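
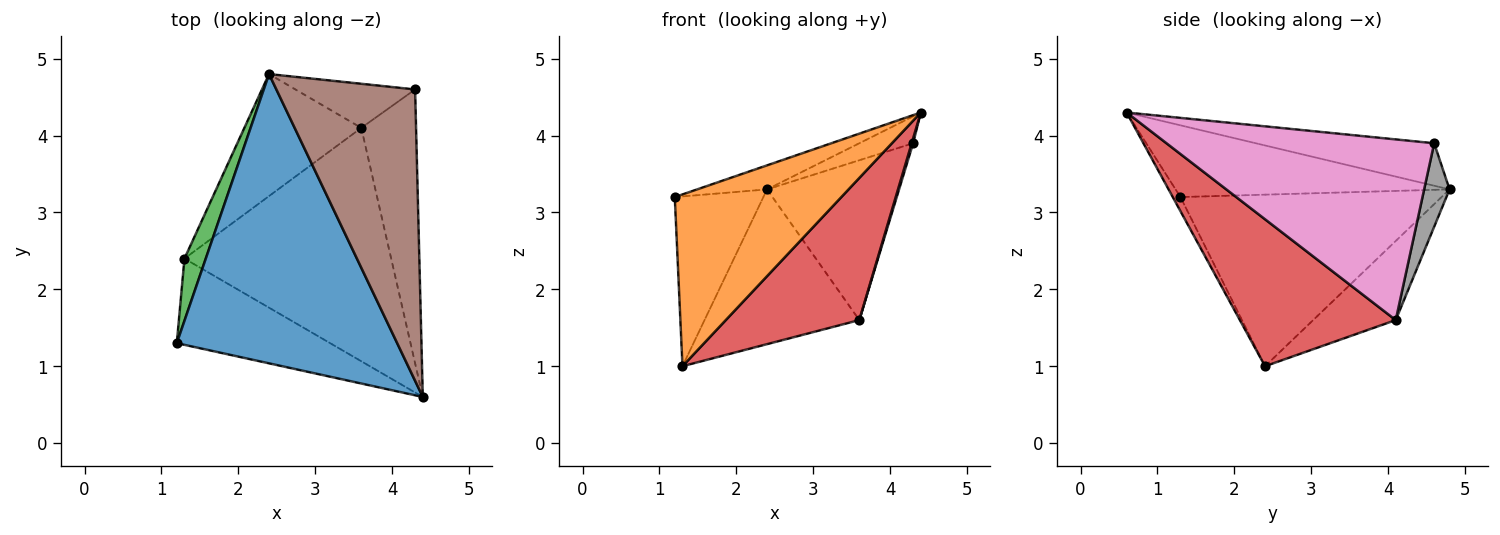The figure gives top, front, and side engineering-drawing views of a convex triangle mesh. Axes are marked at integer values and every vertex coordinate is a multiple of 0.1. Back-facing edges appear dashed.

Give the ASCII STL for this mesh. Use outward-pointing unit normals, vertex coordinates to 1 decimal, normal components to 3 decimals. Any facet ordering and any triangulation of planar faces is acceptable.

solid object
 facet normal -0.309 0.079 0.948
  outer loop
   vertex 2.4 4.8 3.3
   vertex 1.2 1.3 3.2
   vertex 4.4 0.6 4.3
  endloop
 endfacet
 facet normal -0.041 -0.893 -0.448
  outer loop
   vertex 1.3 2.4 1.0
   vertex 4.4 0.6 4.3
   vertex 1.2 1.3 3.2
  endloop
 endfacet
 facet normal -0.940 0.319 0.117
  outer loop
   vertex 1.3 2.4 1.0
   vertex 1.2 1.3 3.2
   vertex 2.4 4.8 3.3
  endloop
 endfacet
 facet normal 0.519 -0.445 -0.730
  outer loop
   vertex 3.6 4.1 1.6
   vertex 4.4 0.6 4.3
   vertex 1.3 2.4 1.0
  endloop
 endfacet
 facet normal -0.386 0.724 -0.571
  outer loop
   vertex 3.6 4.1 1.6
   vertex 1.3 2.4 1.0
   vertex 2.4 4.8 3.3
  endloop
 endfacet
 facet normal -0.292 0.088 0.953
  outer loop
   vertex 4.3 4.6 3.9
   vertex 2.4 4.8 3.3
   vertex 4.4 0.6 4.3
  endloop
 endfacet
 facet normal 0.957 -0.005 -0.290
  outer loop
   vertex 4.3 4.6 3.9
   vertex 4.4 0.6 4.3
   vertex 3.6 4.1 1.6
  endloop
 endfacet
 facet normal 0.182 0.948 -0.262
  outer loop
   vertex 4.3 4.6 3.9
   vertex 3.6 4.1 1.6
   vertex 2.4 4.8 3.3
  endloop
 endfacet
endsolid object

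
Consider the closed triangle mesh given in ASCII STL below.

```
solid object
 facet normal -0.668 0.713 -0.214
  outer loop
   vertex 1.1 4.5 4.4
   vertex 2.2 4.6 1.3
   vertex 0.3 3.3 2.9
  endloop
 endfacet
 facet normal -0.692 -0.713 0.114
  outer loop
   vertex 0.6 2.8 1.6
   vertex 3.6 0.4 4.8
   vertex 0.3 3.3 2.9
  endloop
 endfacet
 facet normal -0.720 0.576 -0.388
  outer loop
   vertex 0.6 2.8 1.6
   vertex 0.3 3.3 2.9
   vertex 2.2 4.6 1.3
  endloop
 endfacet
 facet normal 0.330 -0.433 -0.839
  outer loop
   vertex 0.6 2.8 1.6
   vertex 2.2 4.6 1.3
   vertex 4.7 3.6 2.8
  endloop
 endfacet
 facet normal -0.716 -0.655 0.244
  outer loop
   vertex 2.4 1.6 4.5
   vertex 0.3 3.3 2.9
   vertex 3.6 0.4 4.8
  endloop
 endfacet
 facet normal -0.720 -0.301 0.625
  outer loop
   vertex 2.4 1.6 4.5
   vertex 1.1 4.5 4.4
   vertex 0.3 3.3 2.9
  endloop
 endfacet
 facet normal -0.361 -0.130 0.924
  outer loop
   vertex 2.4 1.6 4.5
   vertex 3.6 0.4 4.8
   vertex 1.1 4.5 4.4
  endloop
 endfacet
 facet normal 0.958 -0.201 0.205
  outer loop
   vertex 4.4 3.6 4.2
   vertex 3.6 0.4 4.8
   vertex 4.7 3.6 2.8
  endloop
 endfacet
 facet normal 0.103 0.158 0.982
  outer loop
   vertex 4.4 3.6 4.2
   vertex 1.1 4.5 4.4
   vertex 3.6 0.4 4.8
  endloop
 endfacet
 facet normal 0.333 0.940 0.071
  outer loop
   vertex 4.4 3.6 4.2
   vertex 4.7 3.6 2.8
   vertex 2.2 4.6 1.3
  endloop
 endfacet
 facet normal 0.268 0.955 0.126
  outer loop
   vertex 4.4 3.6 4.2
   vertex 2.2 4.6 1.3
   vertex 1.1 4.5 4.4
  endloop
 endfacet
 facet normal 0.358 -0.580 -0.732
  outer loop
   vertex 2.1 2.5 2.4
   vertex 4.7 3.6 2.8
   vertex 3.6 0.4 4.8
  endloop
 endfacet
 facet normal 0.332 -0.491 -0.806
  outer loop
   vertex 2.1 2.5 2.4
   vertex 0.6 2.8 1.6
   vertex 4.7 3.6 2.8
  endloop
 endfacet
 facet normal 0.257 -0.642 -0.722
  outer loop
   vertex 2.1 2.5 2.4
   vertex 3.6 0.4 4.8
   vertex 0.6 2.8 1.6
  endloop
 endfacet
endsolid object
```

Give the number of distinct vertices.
9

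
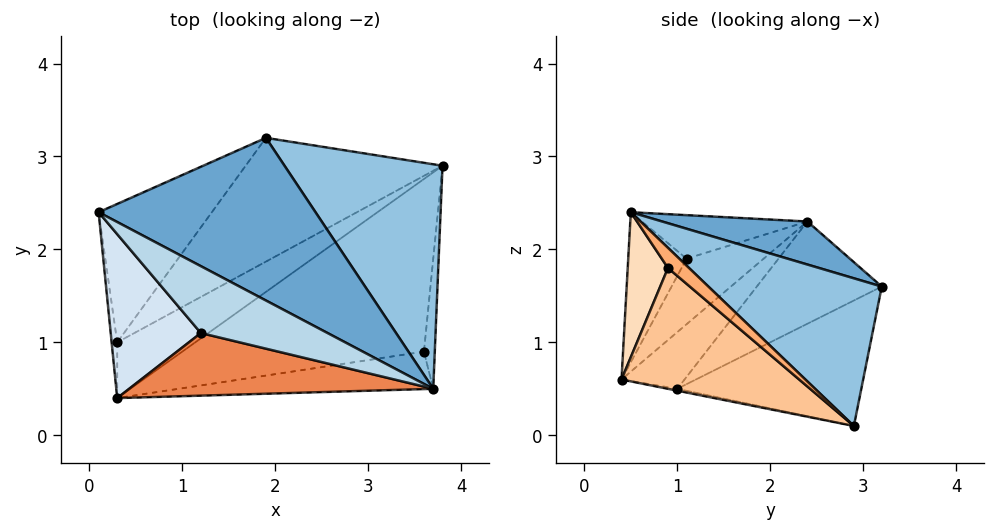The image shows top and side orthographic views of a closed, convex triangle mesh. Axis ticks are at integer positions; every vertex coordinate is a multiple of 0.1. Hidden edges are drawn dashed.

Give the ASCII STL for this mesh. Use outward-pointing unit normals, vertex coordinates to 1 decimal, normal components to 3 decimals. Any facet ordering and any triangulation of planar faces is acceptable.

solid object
 facet normal 0.179 0.388 0.904
  outer loop
   vertex 1.9 3.2 1.6
   vertex 0.1 2.4 2.3
   vertex 3.7 0.5 2.4
  endloop
 endfacet
 facet normal 0.567 0.558 0.606
  outer loop
   vertex 1.9 3.2 1.6
   vertex 3.7 0.5 2.4
   vertex 3.8 2.9 0.1
  endloop
 endfacet
 facet normal -0.283 -0.493 0.823
  outer loop
   vertex 1.2 1.1 1.9
   vertex 3.7 0.5 2.4
   vertex 0.1 2.4 2.3
  endloop
 endfacet
 facet normal -0.471 -0.598 0.648
  outer loop
   vertex 1.2 1.1 1.9
   vertex 0.1 2.4 2.3
   vertex 0.3 0.4 0.6
  endloop
 endfacet
 facet normal -0.298 -0.739 0.604
  outer loop
   vertex 1.2 1.1 1.9
   vertex 0.3 0.4 0.6
   vertex 3.7 0.5 2.4
  endloop
 endfacet
 facet normal 0.790 -0.441 -0.426
  outer loop
   vertex 3.6 0.9 1.8
   vertex 3.8 2.9 0.1
   vertex 3.7 0.5 2.4
  endloop
 endfacet
 facet normal 0.348 -0.627 -0.697
  outer loop
   vertex 3.6 0.9 1.8
   vertex 0.3 0.4 0.6
   vertex 3.8 2.9 0.1
  endloop
 endfacet
 facet normal 0.320 -0.763 -0.562
  outer loop
   vertex 3.6 0.9 1.8
   vertex 3.7 0.5 2.4
   vertex 0.3 0.4 0.6
  endloop
 endfacet
 facet normal -0.023 -0.164 -0.986
  outer loop
   vertex 0.3 1.0 0.5
   vertex 3.8 2.9 0.1
   vertex 0.3 0.4 0.6
  endloop
 endfacet
 facet normal -0.417 0.631 -0.654
  outer loop
   vertex 0.3 1.0 0.5
   vertex 1.9 3.2 1.6
   vertex 3.8 2.9 0.1
  endloop
 endfacet
 facet normal -0.995 -0.016 -0.098
  outer loop
   vertex 0.3 1.0 0.5
   vertex 0.3 0.4 0.6
   vertex 0.1 2.4 2.3
  endloop
 endfacet
 facet normal -0.509 0.651 -0.563
  outer loop
   vertex 0.3 1.0 0.5
   vertex 0.1 2.4 2.3
   vertex 1.9 3.2 1.6
  endloop
 endfacet
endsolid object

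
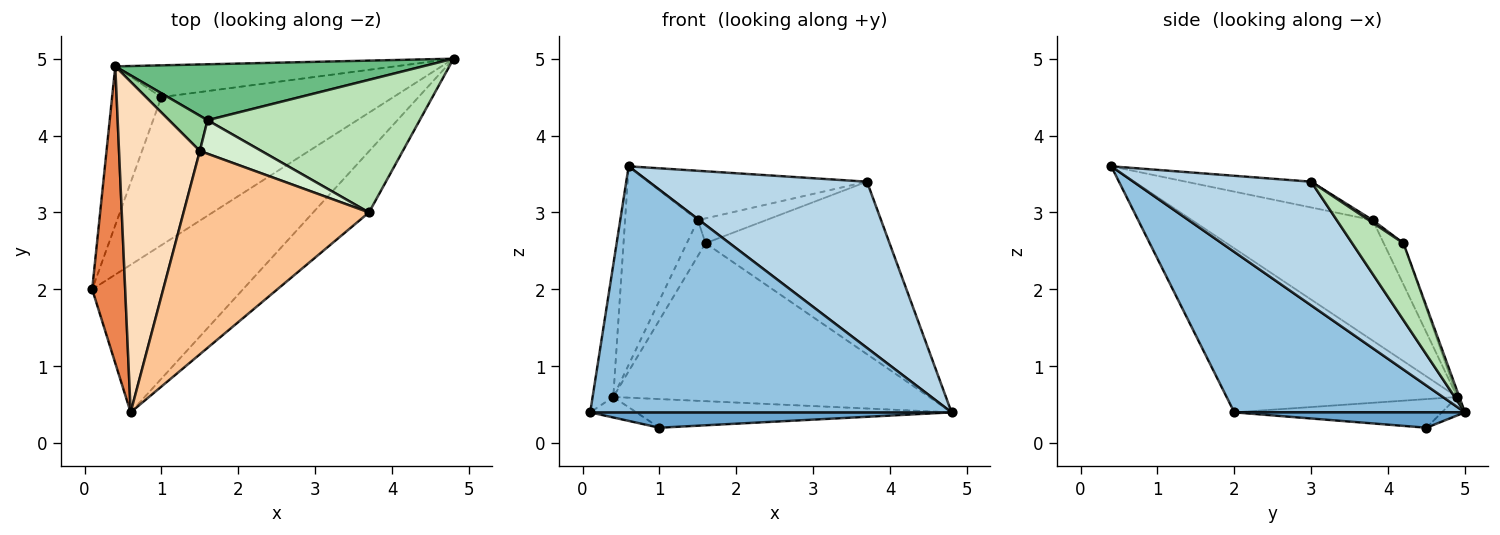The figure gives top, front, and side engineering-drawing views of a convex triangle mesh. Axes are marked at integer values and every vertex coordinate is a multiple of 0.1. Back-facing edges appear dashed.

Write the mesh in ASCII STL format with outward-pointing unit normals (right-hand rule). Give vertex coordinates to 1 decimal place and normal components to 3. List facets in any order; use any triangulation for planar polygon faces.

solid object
 facet normal 0.066 -0.103 -0.992
  outer loop
   vertex 1.0 4.5 0.2
   vertex 4.8 5.0 0.4
   vertex 0.1 2.0 0.4
  endloop
 endfacet
 facet normal 0.480 -0.752 -0.451
  outer loop
   vertex 0.6 0.4 3.6
   vertex 0.1 2.0 0.4
   vertex 4.8 5.0 0.4
  endloop
 endfacet
 facet normal 0.608 -0.745 -0.274
  outer loop
   vertex 3.7 3.0 3.4
   vertex 0.6 0.4 3.6
   vertex 4.8 5.0 0.4
  endloop
 endfacet
 facet normal -0.499 0.111 -0.859
  outer loop
   vertex 0.4 4.9 0.6
   vertex 1.0 4.5 0.2
   vertex 0.1 2.0 0.4
  endloop
 endfacet
 facet normal -0.977 0.087 0.196
  outer loop
   vertex 0.4 4.9 0.6
   vertex 0.1 2.0 0.4
   vertex 0.6 0.4 3.6
  endloop
 endfacet
 facet normal -0.049 0.669 -0.742
  outer loop
   vertex 0.4 4.9 0.6
   vertex 4.8 5.0 0.4
   vertex 1.0 4.5 0.2
  endloop
 endfacet
 facet normal -0.134 0.234 0.963
  outer loop
   vertex 1.5 3.8 2.9
   vertex 0.6 0.4 3.6
   vertex 3.7 3.0 3.4
  endloop
 endfacet
 facet normal -0.788 0.317 0.528
  outer loop
   vertex 1.5 3.8 2.9
   vertex 0.4 4.9 0.6
   vertex 0.6 0.4 3.6
  endloop
 endfacet
 facet normal -0.006 0.943 0.334
  outer loop
   vertex 1.6 4.2 2.6
   vertex 4.8 5.0 0.4
   vertex 0.4 4.9 0.6
  endloop
 endfacet
 facet normal -0.601 0.570 0.560
  outer loop
   vertex 1.6 4.2 2.6
   vertex 0.4 4.9 0.6
   vertex 1.5 3.8 2.9
  endloop
 endfacet
 facet normal 0.216 0.774 0.595
  outer loop
   vertex 1.6 4.2 2.6
   vertex 3.7 3.0 3.4
   vertex 4.8 5.0 0.4
  endloop
 endfacet
 facet normal 0.033 0.594 0.804
  outer loop
   vertex 1.6 4.2 2.6
   vertex 1.5 3.8 2.9
   vertex 3.7 3.0 3.4
  endloop
 endfacet
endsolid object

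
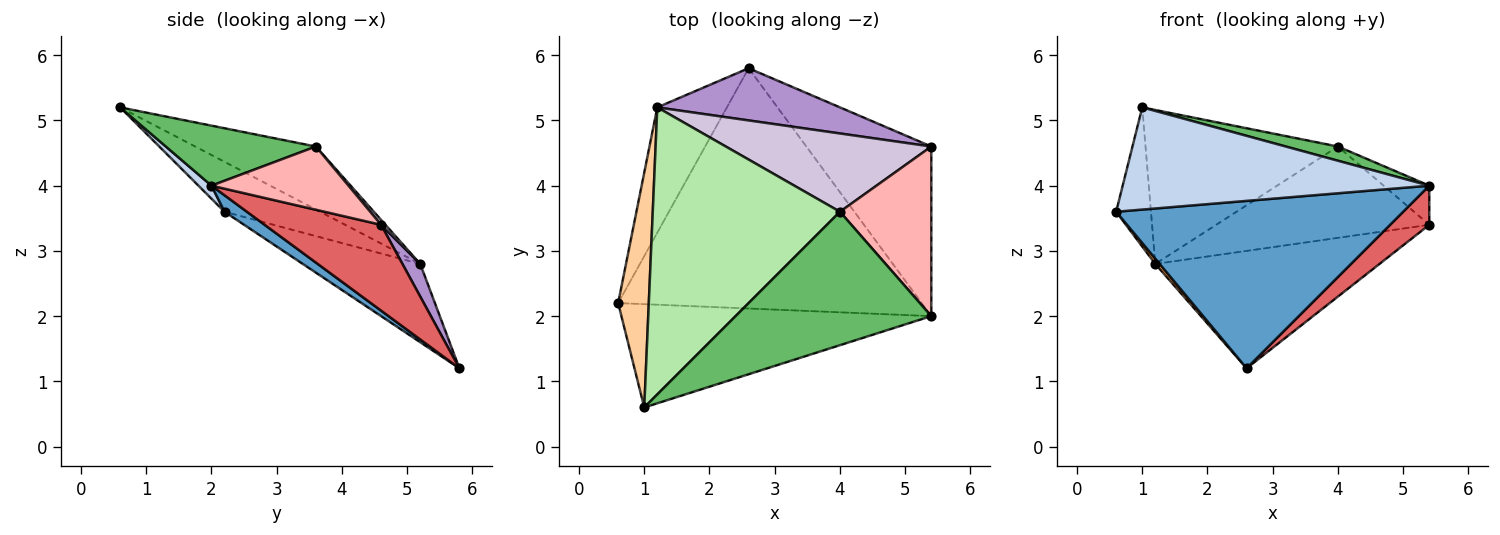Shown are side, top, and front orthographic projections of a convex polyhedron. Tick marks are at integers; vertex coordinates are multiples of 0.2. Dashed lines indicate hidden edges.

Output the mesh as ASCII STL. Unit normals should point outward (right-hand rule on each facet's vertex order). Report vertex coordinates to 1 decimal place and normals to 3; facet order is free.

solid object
 facet normal 0.045 -0.571 -0.820
  outer loop
   vertex 2.6 5.8 1.2
   vertex 5.4 2.0 4.0
   vertex 0.6 2.2 3.6
  endloop
 endfacet
 facet normal 0.030 -0.703 -0.711
  outer loop
   vertex 1.0 0.6 5.2
   vertex 0.6 2.2 3.6
   vertex 5.4 2.0 4.0
  endloop
 endfacet
 facet normal -0.747 -0.028 -0.664
  outer loop
   vertex 1.2 5.2 2.8
   vertex 2.6 5.8 1.2
   vertex 0.6 2.2 3.6
  endloop
 endfacet
 facet normal -0.814 0.296 0.500
  outer loop
   vertex 1.2 5.2 2.8
   vertex 0.6 2.2 3.6
   vertex 1.0 0.6 5.2
  endloop
 endfacet
 facet normal 0.292 -0.101 0.951
  outer loop
   vertex 4.0 3.6 4.6
   vertex 1.0 0.6 5.2
   vertex 5.4 2.0 4.0
  endloop
 endfacet
 facet normal -0.284 0.453 0.845
  outer loop
   vertex 4.0 3.6 4.6
   vertex 1.2 5.2 2.8
   vertex 1.0 0.6 5.2
  endloop
 endfacet
 facet normal 0.556 -0.187 -0.810
  outer loop
   vertex 5.4 4.6 3.4
   vertex 5.4 2.0 4.0
   vertex 2.6 5.8 1.2
  endloop
 endfacet
 facet normal 0.559 0.186 0.808
  outer loop
   vertex 5.4 4.6 3.4
   vertex 4.0 3.6 4.6
   vertex 5.4 2.0 4.0
  endloop
 endfacet
 facet normal 0.072 0.911 0.405
  outer loop
   vertex 5.4 4.6 3.4
   vertex 2.6 5.8 1.2
   vertex 1.2 5.2 2.8
  endloop
 endfacet
 facet normal 0.015 0.759 0.651
  outer loop
   vertex 5.4 4.6 3.4
   vertex 1.2 5.2 2.8
   vertex 4.0 3.6 4.6
  endloop
 endfacet
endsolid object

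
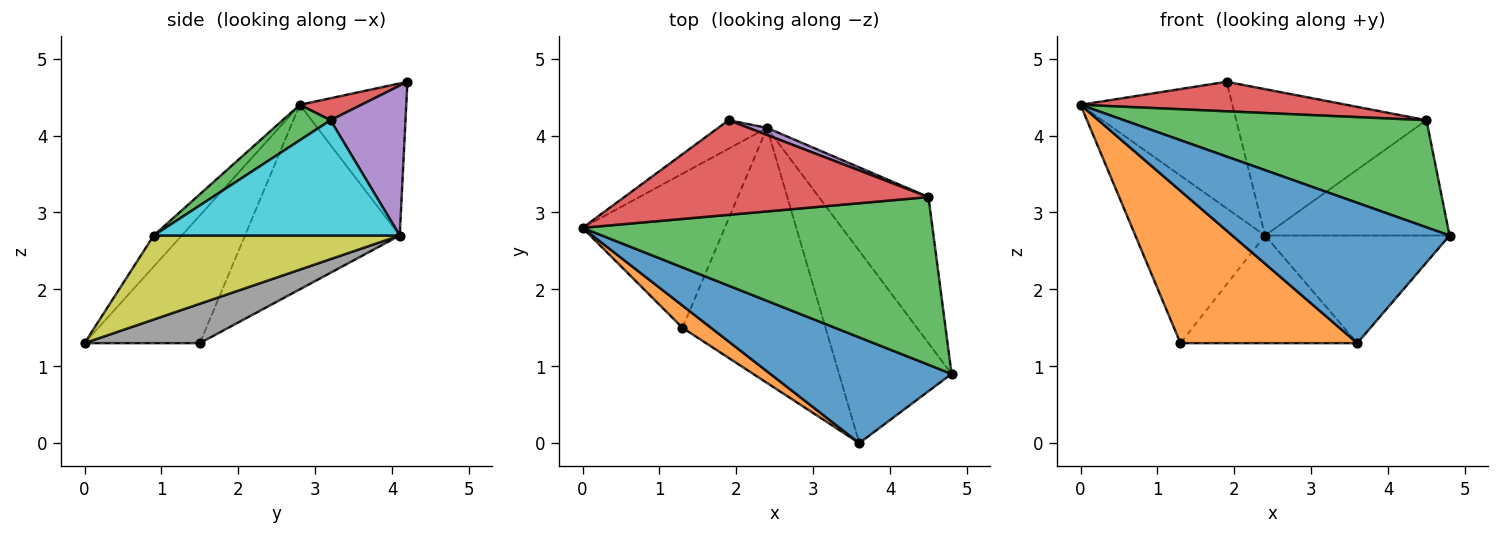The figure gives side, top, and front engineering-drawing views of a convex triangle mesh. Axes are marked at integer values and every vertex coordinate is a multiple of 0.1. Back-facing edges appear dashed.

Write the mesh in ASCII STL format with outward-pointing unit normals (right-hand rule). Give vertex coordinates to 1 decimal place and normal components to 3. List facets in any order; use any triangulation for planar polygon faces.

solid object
 facet normal -0.102 -0.794 0.599
  outer loop
   vertex 3.6 0.0 1.3
   vertex 4.8 0.9 2.7
   vertex 0.0 2.8 4.4
  endloop
 endfacet
 facet normal -0.542 -0.831 0.121
  outer loop
   vertex 1.3 1.5 1.3
   vertex 3.6 0.0 1.3
   vertex 0.0 2.8 4.4
  endloop
 endfacet
 facet normal 0.085 -0.536 0.840
  outer loop
   vertex 4.5 3.2 4.2
   vertex 0.0 2.8 4.4
   vertex 4.8 0.9 2.7
  endloop
 endfacet
 facet normal 0.069 -0.297 0.952
  outer loop
   vertex 4.5 3.2 4.2
   vertex 1.9 4.2 4.7
   vertex 0.0 2.8 4.4
  endloop
 endfacet
 facet normal 0.366 0.929 0.045
  outer loop
   vertex 2.4 4.1 2.7
   vertex 1.9 4.2 4.7
   vertex 4.5 3.2 4.2
  endloop
 endfacet
 facet normal -0.565 0.805 -0.181
  outer loop
   vertex 2.4 4.1 2.7
   vertex 0.0 2.8 4.4
   vertex 1.9 4.2 4.7
  endloop
 endfacet
 facet normal -0.660 0.553 -0.509
  outer loop
   vertex 2.4 4.1 2.7
   vertex 1.3 1.5 1.3
   vertex 0.0 2.8 4.4
  endloop
 endfacet
 facet normal 0.246 0.377 -0.893
  outer loop
   vertex 2.4 4.1 2.7
   vertex 3.6 0.0 1.3
   vertex 1.3 1.5 1.3
  endloop
 endfacet
 facet normal 0.546 0.409 -0.731
  outer loop
   vertex 2.4 4.1 2.7
   vertex 4.8 0.9 2.7
   vertex 3.6 0.0 1.3
  endloop
 endfacet
 facet normal 0.637 0.478 -0.605
  outer loop
   vertex 2.4 4.1 2.7
   vertex 4.5 3.2 4.2
   vertex 4.8 0.9 2.7
  endloop
 endfacet
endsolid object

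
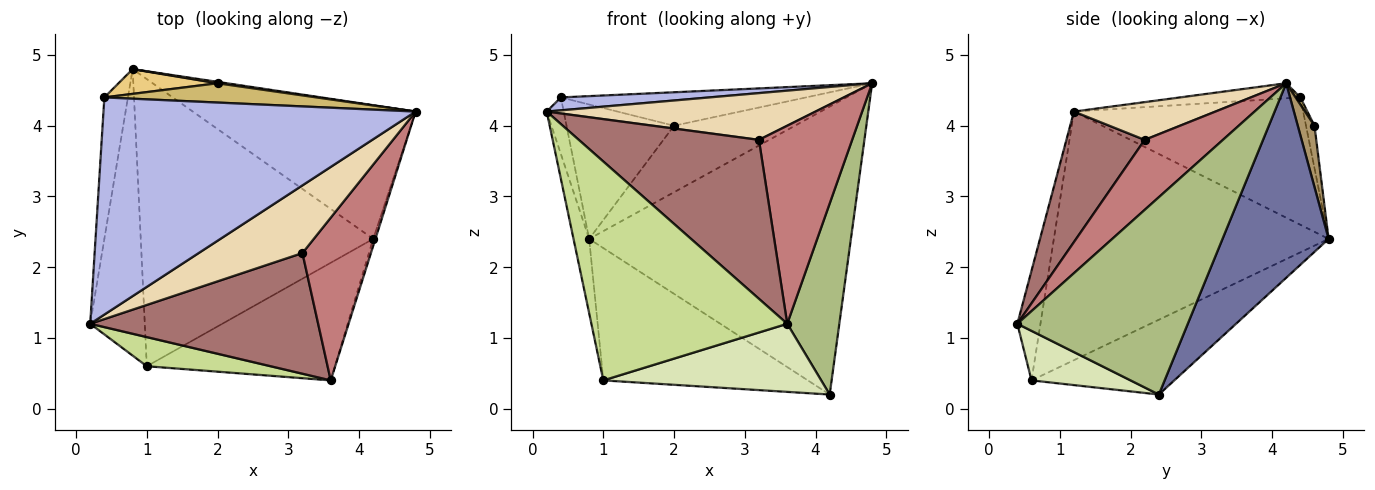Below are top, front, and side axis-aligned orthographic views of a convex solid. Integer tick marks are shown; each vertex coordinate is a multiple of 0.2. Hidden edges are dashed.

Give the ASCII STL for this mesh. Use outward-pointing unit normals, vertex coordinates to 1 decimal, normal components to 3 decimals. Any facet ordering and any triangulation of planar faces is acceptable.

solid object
 facet normal 0.345 0.851 -0.395
  outer loop
   vertex 4.2 2.4 0.2
   vertex 0.8 4.8 2.4
   vertex 4.8 4.2 4.6
  endloop
 endfacet
 facet normal -0.975 0.056 -0.214
  outer loop
   vertex 1.0 0.6 0.4
   vertex 0.2 1.2 4.2
   vertex 0.8 4.8 2.4
  endloop
 endfacet
 facet normal -0.280 0.402 -0.872
  outer loop
   vertex 1.0 0.6 0.4
   vertex 0.8 4.8 2.4
   vertex 4.2 2.4 0.2
  endloop
 endfacet
 facet normal -0.048 -0.059 0.997
  outer loop
   vertex 0.4 4.4 4.4
   vertex 0.2 1.2 4.2
   vertex 4.8 4.2 4.6
  endloop
 endfacet
 facet normal -0.981 0.073 -0.182
  outer loop
   vertex 0.4 4.4 4.4
   vertex 0.8 4.8 2.4
   vertex 0.2 1.2 4.2
  endloop
 endfacet
 facet normal 0.956 -0.292 -0.011
  outer loop
   vertex 3.6 0.4 1.2
   vertex 4.2 2.4 0.2
   vertex 4.8 4.2 4.6
  endloop
 endfacet
 facet normal -0.116 -0.985 0.131
  outer loop
   vertex 3.6 0.4 1.2
   vertex 0.2 1.2 4.2
   vertex 1.0 0.6 0.4
  endloop
 endfacet
 facet normal 0.222 -0.489 -0.844
  outer loop
   vertex 3.6 0.4 1.2
   vertex 1.0 0.6 0.4
   vertex 4.2 2.4 0.2
  endloop
 endfacet
 facet normal 0.137 0.990 0.021
  outer loop
   vertex 2.0 4.6 4.0
   vertex 4.8 4.2 4.6
   vertex 0.8 4.8 2.4
  endloop
 endfacet
 facet normal 0.017 0.866 0.500
  outer loop
   vertex 2.0 4.6 4.0
   vertex 0.4 4.4 4.4
   vertex 4.8 4.2 4.6
  endloop
 endfacet
 facet normal -0.077 0.981 0.181
  outer loop
   vertex 2.0 4.6 4.0
   vertex 0.8 4.8 2.4
   vertex 0.4 4.4 4.4
  endloop
 endfacet
 facet normal 0.287 -0.545 0.788
  outer loop
   vertex 3.2 2.2 3.8
   vertex 4.8 4.2 4.6
   vertex 0.2 1.2 4.2
  endloop
 endfacet
 facet normal 0.327 -0.753 0.571
  outer loop
   vertex 3.2 2.2 3.8
   vertex 0.2 1.2 4.2
   vertex 3.6 0.4 1.2
  endloop
 endfacet
 facet normal 0.544 -0.648 0.533
  outer loop
   vertex 3.2 2.2 3.8
   vertex 3.6 0.4 1.2
   vertex 4.8 4.2 4.6
  endloop
 endfacet
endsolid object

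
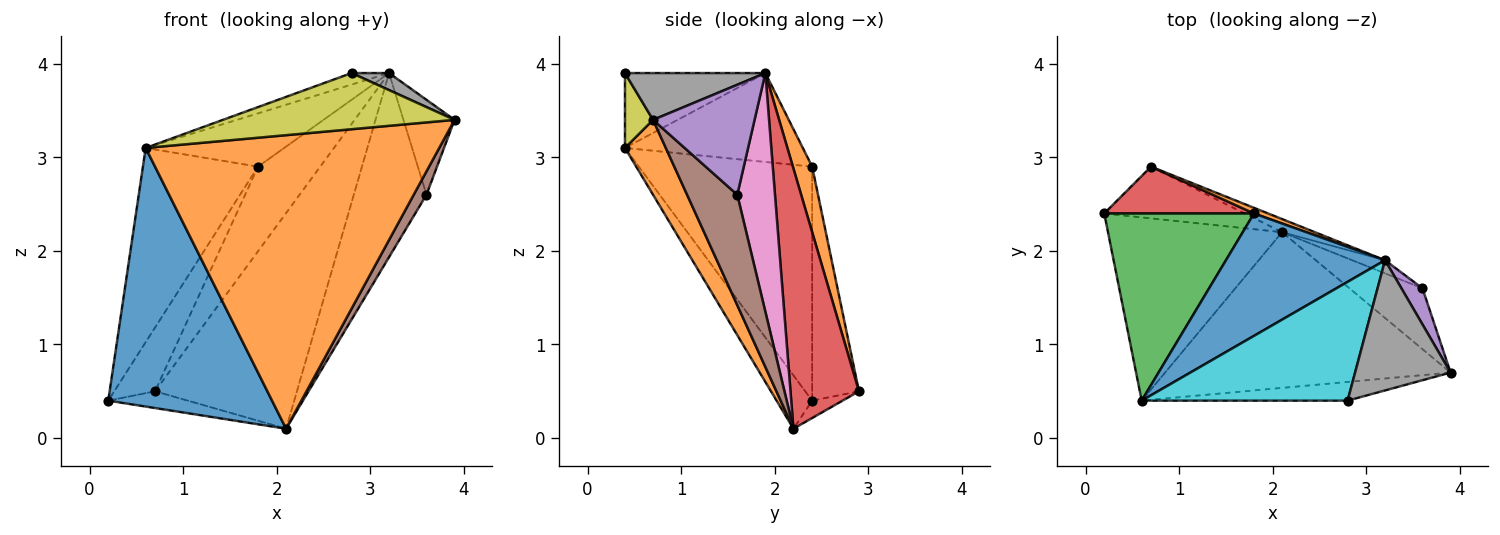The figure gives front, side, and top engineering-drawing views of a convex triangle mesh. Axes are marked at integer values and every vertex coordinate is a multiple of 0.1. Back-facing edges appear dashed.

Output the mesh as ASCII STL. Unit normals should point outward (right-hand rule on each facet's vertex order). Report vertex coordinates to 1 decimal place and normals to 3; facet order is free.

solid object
 facet normal -0.174 -0.803 -0.569
  outer loop
   vertex 0.6 0.4 3.1
   vertex 0.2 2.4 0.4
   vertex 2.1 2.2 0.1
  endloop
 endfacet
 facet normal 0.122 -0.877 -0.465
  outer loop
   vertex 0.6 0.4 3.1
   vertex 2.1 2.2 0.1
   vertex 3.9 0.7 3.4
  endloop
 endfacet
 facet normal -0.117 0.306 -0.945
  outer loop
   vertex 0.7 2.9 0.5
   vertex 2.1 2.2 0.1
   vertex 0.2 2.4 0.4
  endloop
 endfacet
 facet normal 0.434 0.899 -0.055
  outer loop
   vertex 0.7 2.9 0.5
   vertex 3.2 1.9 3.9
   vertex 2.1 2.2 0.1
  endloop
 endfacet
 facet normal 0.880 0.443 0.169
  outer loop
   vertex 3.6 1.6 2.6
   vertex 3.2 1.9 3.9
   vertex 3.9 0.7 3.4
  endloop
 endfacet
 facet normal 0.816 -0.207 -0.539
  outer loop
   vertex 3.6 1.6 2.6
   vertex 3.9 0.7 3.4
   vertex 2.1 2.2 0.1
  endloop
 endfacet
 facet normal 0.459 0.886 -0.063
  outer loop
   vertex 3.6 1.6 2.6
   vertex 2.1 2.2 0.1
   vertex 3.2 1.9 3.9
  endloop
 endfacet
 facet normal 0.437 -0.117 0.892
  outer loop
   vertex 2.8 0.4 3.9
   vertex 3.9 0.7 3.4
   vertex 3.2 1.9 3.9
  endloop
 endfacet
 facet normal 0.114 -0.942 -0.314
  outer loop
   vertex 2.8 0.4 3.9
   vertex 0.6 0.4 3.1
   vertex 3.9 0.7 3.4
  endloop
 endfacet
 facet normal -0.340 0.091 0.936
  outer loop
   vertex 2.8 0.4 3.9
   vertex 3.2 1.9 3.9
   vertex 0.6 0.4 3.1
  endloop
 endfacet
 facet normal -0.456 0.355 0.816
  outer loop
   vertex 1.8 2.4 2.9
   vertex 0.6 0.4 3.1
   vertex 3.2 1.9 3.9
  endloop
 endfacet
 facet normal 0.295 0.953 0.063
  outer loop
   vertex 1.8 2.4 2.9
   vertex 3.2 1.9 3.9
   vertex 0.7 2.9 0.5
  endloop
 endfacet
 facet normal -0.735 0.488 0.470
  outer loop
   vertex 1.8 2.4 2.9
   vertex 0.2 2.4 0.4
   vertex 0.6 0.4 3.1
  endloop
 endfacet
 facet normal -0.679 0.592 0.434
  outer loop
   vertex 1.8 2.4 2.9
   vertex 0.7 2.9 0.5
   vertex 0.2 2.4 0.4
  endloop
 endfacet
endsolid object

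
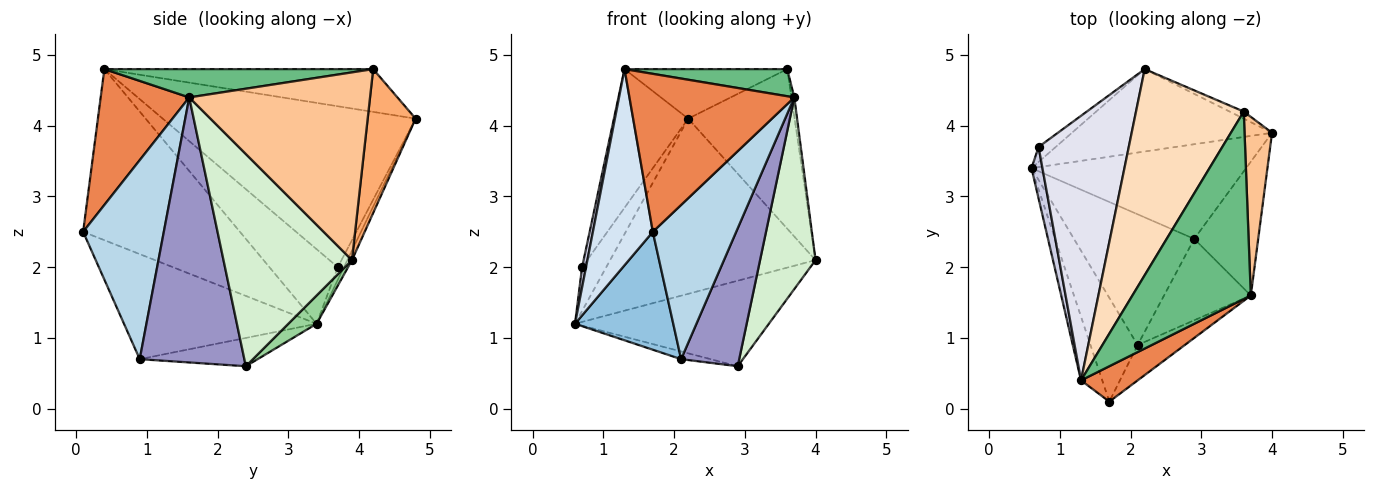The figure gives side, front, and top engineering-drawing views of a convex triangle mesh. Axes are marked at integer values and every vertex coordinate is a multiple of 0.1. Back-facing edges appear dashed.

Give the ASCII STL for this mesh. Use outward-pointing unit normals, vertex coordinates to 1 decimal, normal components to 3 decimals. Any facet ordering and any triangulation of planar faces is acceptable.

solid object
 facet normal -0.020 0.905 -0.426
  outer loop
   vertex 2.2 4.8 4.1
   vertex 4.0 3.9 2.1
   vertex 0.6 3.4 1.2
  endloop
 endfacet
 facet normal -0.827 -0.422 -0.371
  outer loop
   vertex 2.1 0.9 0.7
   vertex 1.7 0.1 2.5
   vertex 0.6 3.4 1.2
  endloop
 endfacet
 facet normal 0.686 -0.709 -0.163
  outer loop
   vertex 2.1 0.9 0.7
   vertex 3.7 1.6 4.4
   vertex 1.7 0.1 2.5
  endloop
 endfacet
 facet normal -0.928 -0.355 -0.115
  outer loop
   vertex 1.3 0.4 4.8
   vertex 0.6 3.4 1.2
   vertex 1.7 0.1 2.5
  endloop
 endfacet
 facet normal 0.464 -0.864 0.193
  outer loop
   vertex 1.3 0.4 4.8
   vertex 1.7 0.1 2.5
   vertex 3.7 1.6 4.4
  endloop
 endfacet
 facet normal 0.411 0.911 -0.040
  outer loop
   vertex 3.6 4.2 4.8
   vertex 4.0 3.9 2.1
   vertex 2.2 4.8 4.1
  endloop
 endfacet
 facet normal 0.989 0.016 0.145
  outer loop
   vertex 3.6 4.2 4.8
   vertex 3.7 1.6 4.4
   vertex 4.0 3.9 2.1
  endloop
 endfacet
 facet normal -0.360 0.218 0.907
  outer loop
   vertex 3.6 4.2 4.8
   vertex 2.2 4.8 4.1
   vertex 1.3 0.4 4.8
  endloop
 endfacet
 facet normal 0.230 -0.139 0.963
  outer loop
   vertex 3.6 4.2 4.8
   vertex 1.3 0.4 4.8
   vertex 3.7 1.6 4.4
  endloop
 endfacet
 facet normal 0.097 0.667 -0.739
  outer loop
   vertex 2.9 2.4 0.6
   vertex 0.6 3.4 1.2
   vertex 4.0 3.9 2.1
  endloop
 endfacet
 facet normal -0.229 0.057 -0.972
  outer loop
   vertex 2.9 2.4 0.6
   vertex 2.1 0.9 0.7
   vertex 0.6 3.4 1.2
  endloop
 endfacet
 facet normal 0.885 -0.382 -0.267
  outer loop
   vertex 2.9 2.4 0.6
   vertex 4.0 3.9 2.1
   vertex 3.7 1.6 4.4
  endloop
 endfacet
 facet normal 0.841 -0.467 -0.275
  outer loop
   vertex 2.9 2.4 0.6
   vertex 3.7 1.6 4.4
   vertex 2.1 0.9 0.7
  endloop
 endfacet
 facet normal -0.232 0.920 -0.316
  outer loop
   vertex 0.7 3.7 2.0
   vertex 2.2 4.8 4.1
   vertex 0.6 3.4 1.2
  endloop
 endfacet
 facet normal -0.988 -0.057 0.145
  outer loop
   vertex 0.7 3.7 2.0
   vertex 0.6 3.4 1.2
   vertex 1.3 0.4 4.8
  endloop
 endfacet
 facet normal -0.845 0.248 0.474
  outer loop
   vertex 0.7 3.7 2.0
   vertex 1.3 0.4 4.8
   vertex 2.2 4.8 4.1
  endloop
 endfacet
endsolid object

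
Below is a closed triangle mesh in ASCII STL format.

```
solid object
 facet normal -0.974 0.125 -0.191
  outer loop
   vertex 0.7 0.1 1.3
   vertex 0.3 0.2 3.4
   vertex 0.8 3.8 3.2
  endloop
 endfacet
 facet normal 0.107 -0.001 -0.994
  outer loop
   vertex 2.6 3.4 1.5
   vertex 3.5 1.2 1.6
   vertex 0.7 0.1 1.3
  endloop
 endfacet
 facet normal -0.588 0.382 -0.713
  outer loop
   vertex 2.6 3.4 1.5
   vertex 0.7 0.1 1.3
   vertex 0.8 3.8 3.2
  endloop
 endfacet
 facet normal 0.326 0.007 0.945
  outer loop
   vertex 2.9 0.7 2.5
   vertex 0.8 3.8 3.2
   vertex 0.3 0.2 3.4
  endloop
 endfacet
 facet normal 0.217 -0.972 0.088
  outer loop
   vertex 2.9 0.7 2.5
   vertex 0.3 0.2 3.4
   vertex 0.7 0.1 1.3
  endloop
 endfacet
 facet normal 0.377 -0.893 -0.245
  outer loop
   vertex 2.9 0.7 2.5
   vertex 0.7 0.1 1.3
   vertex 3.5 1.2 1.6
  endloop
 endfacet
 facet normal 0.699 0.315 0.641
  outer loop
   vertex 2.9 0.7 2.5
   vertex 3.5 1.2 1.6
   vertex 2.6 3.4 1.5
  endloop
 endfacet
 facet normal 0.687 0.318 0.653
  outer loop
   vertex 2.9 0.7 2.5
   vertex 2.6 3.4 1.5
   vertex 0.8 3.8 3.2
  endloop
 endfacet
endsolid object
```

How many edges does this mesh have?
12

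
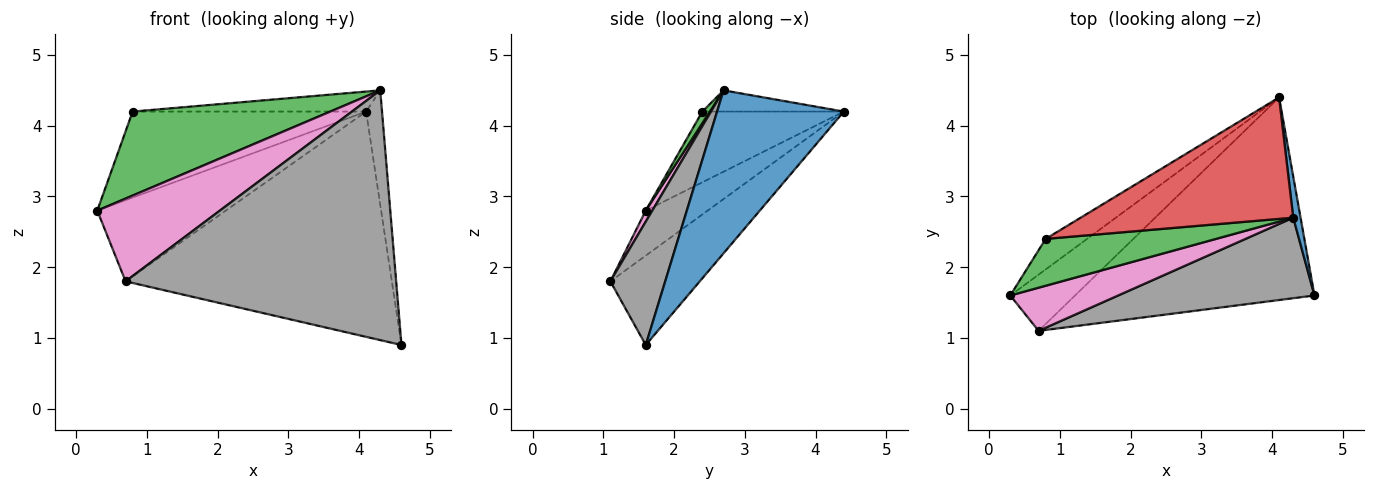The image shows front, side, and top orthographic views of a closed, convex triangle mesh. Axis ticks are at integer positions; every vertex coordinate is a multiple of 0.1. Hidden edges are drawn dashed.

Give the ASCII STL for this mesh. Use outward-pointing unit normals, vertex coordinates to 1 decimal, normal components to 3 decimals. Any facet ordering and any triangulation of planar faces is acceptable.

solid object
 facet normal 0.991 0.124 0.045
  outer loop
   vertex 4.3 2.7 4.5
   vertex 4.6 1.6 0.9
   vertex 4.1 4.4 4.2
  endloop
 endfacet
 facet normal -0.496 0.818 -0.290
  outer loop
   vertex 0.8 2.4 4.2
   vertex 4.1 4.4 4.2
   vertex 0.3 1.6 2.8
  endloop
 endfacet
 facet normal 0.033 -0.873 0.487
  outer loop
   vertex 0.8 2.4 4.2
   vertex 0.3 1.6 2.8
   vertex 4.3 2.7 4.5
  endloop
 endfacet
 facet normal -0.098 0.162 0.982
  outer loop
   vertex 0.8 2.4 4.2
   vertex 4.3 2.7 4.5
   vertex 4.1 4.4 4.2
  endloop
 endfacet
 facet normal -0.368 0.764 -0.529
  outer loop
   vertex 0.7 1.1 1.8
   vertex 0.3 1.6 2.8
   vertex 4.1 4.4 4.2
  endloop
 endfacet
 facet normal -0.242 0.721 -0.649
  outer loop
   vertex 0.7 1.1 1.8
   vertex 4.1 4.4 4.2
   vertex 4.6 1.6 0.9
  endloop
 endfacet
 facet normal 0.047 -0.886 0.462
  outer loop
   vertex 0.7 1.1 1.8
   vertex 4.3 2.7 4.5
   vertex 0.3 1.6 2.8
  endloop
 endfacet
 facet normal 0.189 -0.935 0.301
  outer loop
   vertex 0.7 1.1 1.8
   vertex 4.6 1.6 0.9
   vertex 4.3 2.7 4.5
  endloop
 endfacet
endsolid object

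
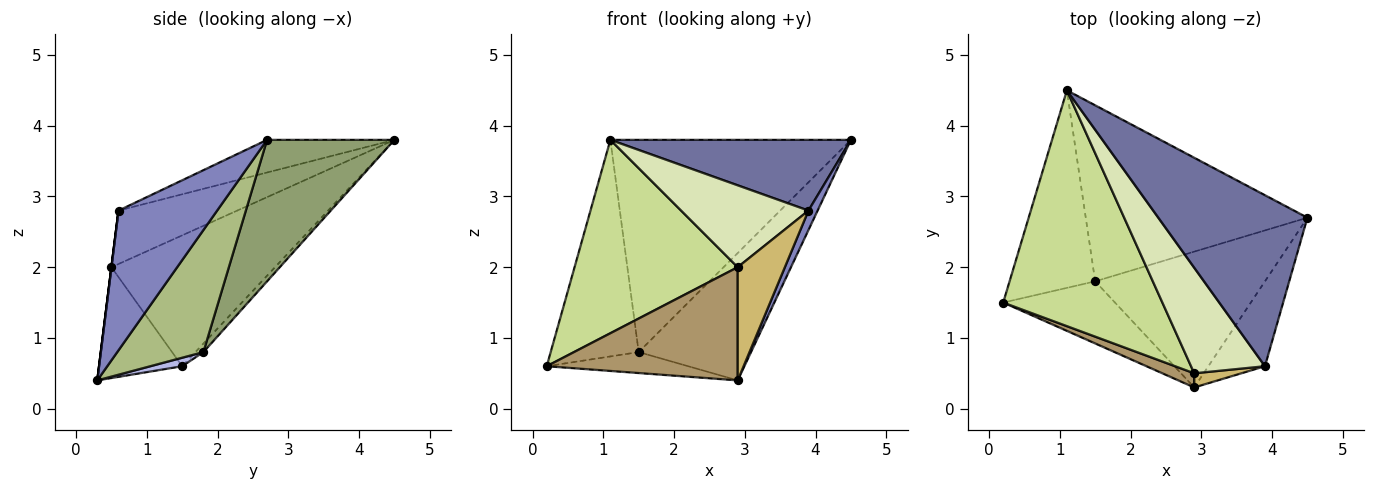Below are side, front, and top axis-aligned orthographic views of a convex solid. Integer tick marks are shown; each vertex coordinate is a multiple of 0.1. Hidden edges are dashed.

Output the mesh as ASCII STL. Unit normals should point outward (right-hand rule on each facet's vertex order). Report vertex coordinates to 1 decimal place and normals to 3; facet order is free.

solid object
 facet normal -0.198 -0.375 0.906
  outer loop
   vertex 3.9 0.6 2.8
   vertex 4.5 2.7 3.8
   vertex 1.1 4.5 3.8
  endloop
 endfacet
 facet normal 0.923 -0.086 -0.374
  outer loop
   vertex 3.9 0.6 2.8
   vertex 2.9 0.3 0.4
   vertex 4.5 2.7 3.8
  endloop
 endfacet
 facet normal -0.067 0.737 -0.672
  outer loop
   vertex 1.5 1.8 0.8
   vertex 0.2 1.5 0.6
   vertex 1.1 4.5 3.8
  endloop
 endfacet
 facet normal 0.072 0.319 -0.945
  outer loop
   vertex 1.5 1.8 0.8
   vertex 2.9 0.3 0.4
   vertex 0.2 1.5 0.6
  endloop
 endfacet
 facet normal 0.377 0.713 -0.591
  outer loop
   vertex 1.5 1.8 0.8
   vertex 1.1 4.5 3.8
   vertex 4.5 2.7 3.8
  endloop
 endfacet
 facet normal 0.464 0.606 -0.646
  outer loop
   vertex 1.5 1.8 0.8
   vertex 4.5 2.7 3.8
   vertex 2.9 0.3 0.4
  endloop
 endfacet
 facet normal -0.537 -0.535 0.653
  outer loop
   vertex 2.9 0.5 2.0
   vertex 1.1 4.5 3.8
   vertex 0.2 1.5 0.6
  endloop
 endfacet
 facet normal -0.496 -0.532 0.686
  outer loop
   vertex 2.9 0.5 2.0
   vertex 3.9 0.6 2.8
   vertex 1.1 4.5 3.8
  endloop
 endfacet
 facet normal -0.396 -0.911 0.114
  outer loop
   vertex 2.9 0.5 2.0
   vertex 0.2 1.5 0.6
   vertex 2.9 0.3 0.4
  endloop
 endfacet
 facet normal 0.000 -0.992 0.124
  outer loop
   vertex 2.9 0.5 2.0
   vertex 2.9 0.3 0.4
   vertex 3.9 0.6 2.8
  endloop
 endfacet
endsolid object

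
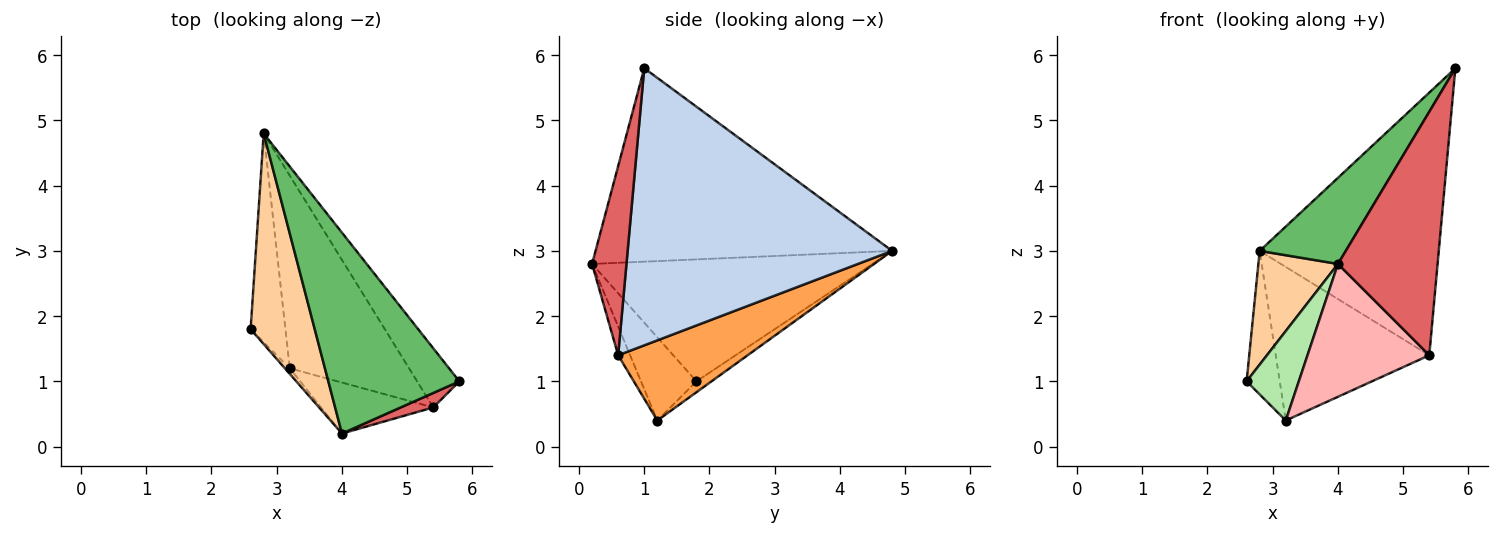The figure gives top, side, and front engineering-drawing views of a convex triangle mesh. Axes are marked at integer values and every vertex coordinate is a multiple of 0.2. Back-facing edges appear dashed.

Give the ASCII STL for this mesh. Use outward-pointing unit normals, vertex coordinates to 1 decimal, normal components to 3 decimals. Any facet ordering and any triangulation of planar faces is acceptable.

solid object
 facet normal -0.249 0.549 -0.798
  outer loop
   vertex 3.2 1.2 0.4
   vertex 2.6 1.8 1.0
   vertex 2.8 4.8 3.0
  endloop
 endfacet
 facet normal 0.822 0.556 -0.125
  outer loop
   vertex 5.4 0.6 1.4
   vertex 2.8 4.8 3.0
   vertex 5.8 1.0 5.8
  endloop
 endfacet
 facet normal 0.465 0.552 -0.692
  outer loop
   vertex 5.4 0.6 1.4
   vertex 3.2 1.2 0.4
   vertex 2.8 4.8 3.0
  endloop
 endfacet
 facet normal -0.859 -0.244 0.451
  outer loop
   vertex 4.0 0.2 2.8
   vertex 2.8 4.8 3.0
   vertex 2.6 1.8 1.0
  endloop
 endfacet
 facet normal -0.805 -0.234 0.545
  outer loop
   vertex 4.0 0.2 2.8
   vertex 5.8 1.0 5.8
   vertex 2.8 4.8 3.0
  endloop
 endfacet
 facet normal -0.728 -0.685 -0.043
  outer loop
   vertex 4.0 0.2 2.8
   vertex 2.6 1.8 1.0
   vertex 3.2 1.2 0.4
  endloop
 endfacet
 facet normal 0.326 -0.944 0.056
  outer loop
   vertex 4.0 0.2 2.8
   vertex 5.4 0.6 1.4
   vertex 5.8 1.0 5.8
  endloop
 endfacet
 facet normal -0.091 -0.930 -0.357
  outer loop
   vertex 4.0 0.2 2.8
   vertex 3.2 1.2 0.4
   vertex 5.4 0.6 1.4
  endloop
 endfacet
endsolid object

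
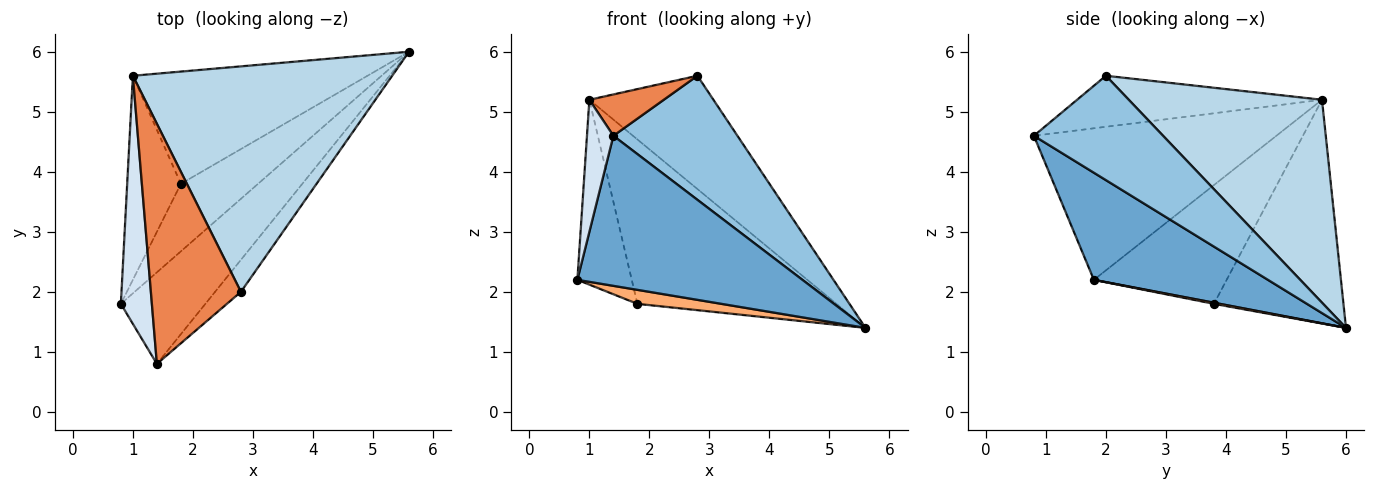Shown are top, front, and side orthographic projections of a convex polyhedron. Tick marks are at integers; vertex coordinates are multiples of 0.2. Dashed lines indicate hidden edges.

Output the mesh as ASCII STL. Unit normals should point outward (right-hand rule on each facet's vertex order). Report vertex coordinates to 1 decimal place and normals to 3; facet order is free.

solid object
 facet normal 0.551 -0.712 -0.435
  outer loop
   vertex 1.4 0.8 4.6
   vertex 0.8 1.8 2.2
   vertex 5.6 6.0 1.4
  endloop
 endfacet
 facet normal 0.710 -0.682 -0.176
  outer loop
   vertex 1.4 0.8 4.6
   vertex 5.6 6.0 1.4
   vertex 2.8 2.0 5.6
  endloop
 endfacet
 facet normal 0.573 0.368 0.732
  outer loop
   vertex 1.0 5.6 5.2
   vertex 2.8 2.0 5.6
   vertex 5.6 6.0 1.4
  endloop
 endfacet
 facet normal -0.974 -0.106 0.199
  outer loop
   vertex 1.0 5.6 5.2
   vertex 0.8 1.8 2.2
   vertex 1.4 0.8 4.6
  endloop
 endfacet
 facet normal -0.488 -0.148 0.860
  outer loop
   vertex 1.0 5.6 5.2
   vertex 1.4 0.8 4.6
   vertex 2.8 2.0 5.6
  endloop
 endfacet
 facet normal 0.015 -0.203 -0.979
  outer loop
   vertex 1.8 3.8 1.8
   vertex 5.6 6.0 1.4
   vertex 0.8 1.8 2.2
  endloop
 endfacet
 facet normal -0.854 0.350 -0.386
  outer loop
   vertex 1.8 3.8 1.8
   vertex 0.8 1.8 2.2
   vertex 1.0 5.6 5.2
  endloop
 endfacet
 facet normal -0.473 0.728 -0.497
  outer loop
   vertex 1.8 3.8 1.8
   vertex 1.0 5.6 5.2
   vertex 5.6 6.0 1.4
  endloop
 endfacet
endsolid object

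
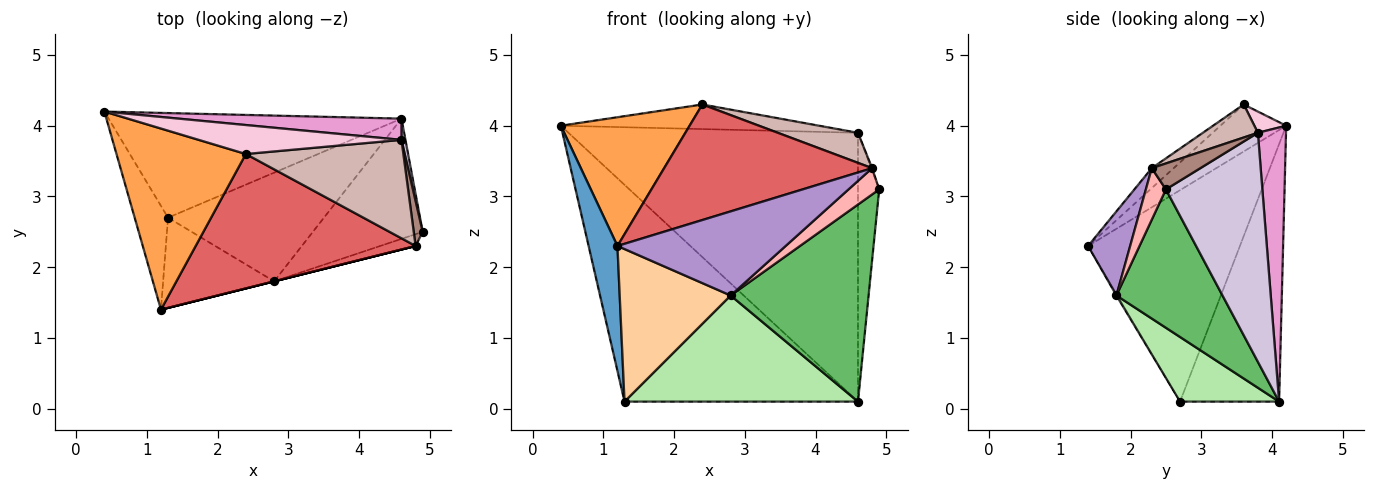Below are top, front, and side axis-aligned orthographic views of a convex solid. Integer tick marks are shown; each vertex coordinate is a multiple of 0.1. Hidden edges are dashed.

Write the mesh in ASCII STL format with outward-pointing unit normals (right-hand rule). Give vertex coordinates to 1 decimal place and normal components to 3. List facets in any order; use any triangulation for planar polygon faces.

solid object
 facet normal -0.971 -0.184 -0.153
  outer loop
   vertex 1.3 2.7 0.1
   vertex 1.2 1.4 2.3
   vertex 0.4 4.2 4.0
  endloop
 endfacet
 facet normal -0.357 0.841 -0.406
  outer loop
   vertex 4.6 4.1 0.1
   vertex 1.3 2.7 0.1
   vertex 0.4 4.2 4.0
  endloop
 endfacet
 facet normal -0.284 -0.556 0.781
  outer loop
   vertex 2.4 3.6 4.3
   vertex 0.4 4.2 4.0
   vertex 1.2 1.4 2.3
  endloop
 endfacet
 facet normal -0.007 -0.861 -0.509
  outer loop
   vertex 2.8 1.8 1.6
   vertex 1.2 1.4 2.3
   vertex 1.3 2.7 0.1
  endloop
 endfacet
 facet normal 0.549 -0.714 -0.435
  outer loop
   vertex 2.8 1.8 1.6
   vertex 4.6 4.1 0.1
   vertex 4.9 2.5 3.1
  endloop
 endfacet
 facet normal 0.284 -0.670 -0.686
  outer loop
   vertex 2.8 1.8 1.6
   vertex 1.3 2.7 0.1
   vertex 4.6 4.1 0.1
  endloop
 endfacet
 facet normal -0.069 -0.650 0.757
  outer loop
   vertex 4.8 2.3 3.4
   vertex 2.4 3.6 4.3
   vertex 1.2 1.4 2.3
  endloop
 endfacet
 facet normal 0.512 -0.784 -0.352
  outer loop
   vertex 4.8 2.3 3.4
   vertex 2.8 1.8 1.6
   vertex 4.9 2.5 3.1
  endloop
 endfacet
 facet normal 0.243 -0.970 0.000
  outer loop
   vertex 4.8 2.3 3.4
   vertex 1.2 1.4 2.3
   vertex 2.8 1.8 1.6
  endloop
 endfacet
 facet normal 0.976 0.215 0.017
  outer loop
   vertex 4.6 3.8 3.9
   vertex 4.9 2.5 3.1
   vertex 4.6 4.1 0.1
  endloop
 endfacet
 facet normal 0.945 0.017 0.326
  outer loop
   vertex 4.6 3.8 3.9
   vertex 4.8 2.3 3.4
   vertex 4.9 2.5 3.1
  endloop
 endfacet
 facet normal 0.197 -0.286 0.938
  outer loop
   vertex 4.6 3.8 3.9
   vertex 2.4 3.6 4.3
   vertex 4.8 2.3 3.4
  endloop
 endfacet
 facet normal 0.096 0.992 0.078
  outer loop
   vertex 4.6 3.8 3.9
   vertex 4.6 4.1 0.1
   vertex 0.4 4.2 4.0
  endloop
 endfacet
 facet normal 0.080 0.645 0.760
  outer loop
   vertex 4.6 3.8 3.9
   vertex 0.4 4.2 4.0
   vertex 2.4 3.6 4.3
  endloop
 endfacet
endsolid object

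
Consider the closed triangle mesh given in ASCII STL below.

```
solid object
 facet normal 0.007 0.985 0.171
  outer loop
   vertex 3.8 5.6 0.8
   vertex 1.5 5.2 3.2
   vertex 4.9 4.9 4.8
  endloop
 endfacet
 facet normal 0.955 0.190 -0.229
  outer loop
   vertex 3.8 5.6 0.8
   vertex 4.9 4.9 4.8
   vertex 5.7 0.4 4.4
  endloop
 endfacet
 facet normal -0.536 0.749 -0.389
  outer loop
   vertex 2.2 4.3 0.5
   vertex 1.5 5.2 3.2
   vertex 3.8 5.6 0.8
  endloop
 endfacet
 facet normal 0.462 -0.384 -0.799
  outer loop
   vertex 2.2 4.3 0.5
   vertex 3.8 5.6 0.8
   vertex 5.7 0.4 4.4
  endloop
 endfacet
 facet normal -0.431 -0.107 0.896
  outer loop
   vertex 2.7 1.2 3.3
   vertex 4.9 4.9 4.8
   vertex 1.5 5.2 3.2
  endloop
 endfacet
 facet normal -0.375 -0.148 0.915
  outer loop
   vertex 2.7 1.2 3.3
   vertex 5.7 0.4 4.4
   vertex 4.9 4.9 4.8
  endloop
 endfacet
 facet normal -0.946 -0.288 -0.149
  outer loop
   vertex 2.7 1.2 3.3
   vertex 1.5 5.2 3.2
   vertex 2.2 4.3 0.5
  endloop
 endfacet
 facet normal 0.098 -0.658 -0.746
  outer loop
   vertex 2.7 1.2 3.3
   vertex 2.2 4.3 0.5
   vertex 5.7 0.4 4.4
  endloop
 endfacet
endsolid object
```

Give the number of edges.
12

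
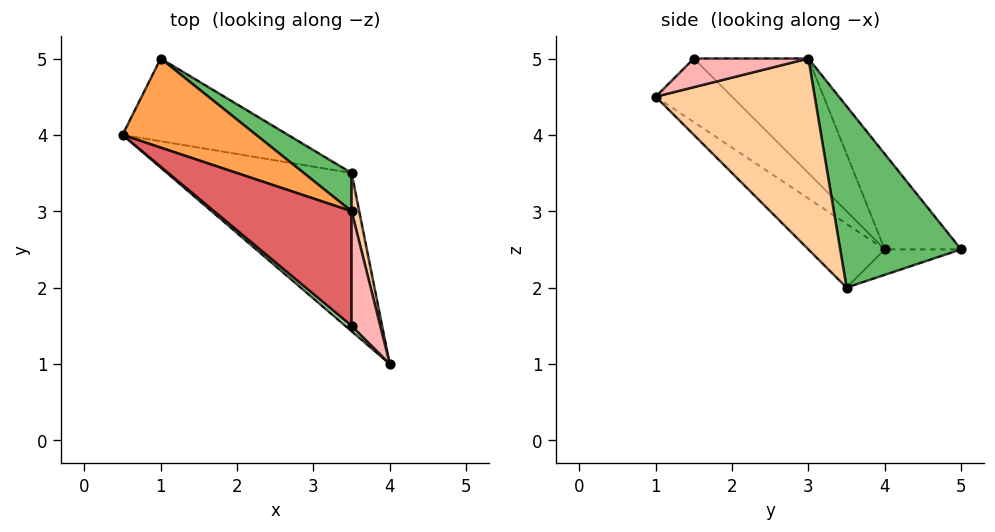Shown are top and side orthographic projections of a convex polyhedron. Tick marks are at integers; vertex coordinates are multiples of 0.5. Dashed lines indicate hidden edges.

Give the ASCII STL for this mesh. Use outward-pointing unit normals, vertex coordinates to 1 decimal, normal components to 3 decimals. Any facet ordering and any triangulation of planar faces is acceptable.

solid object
 facet normal -0.229 -0.711 -0.665
  outer loop
   vertex 3.5 3.5 2.0
   vertex 4.0 1.0 4.5
   vertex 0.5 4.0 2.5
  endloop
 endfacet
 facet normal -0.152 0.076 -0.986
  outer loop
   vertex 1.0 5.0 2.5
   vertex 3.5 3.5 2.0
   vertex 0.5 4.0 2.5
  endloop
 endfacet
 facet normal -0.558 0.279 0.781
  outer loop
   vertex 3.5 3.0 5.0
   vertex 1.0 5.0 2.5
   vertex 0.5 4.0 2.5
  endloop
 endfacet
 facet normal 0.972 0.233 0.039
  outer loop
   vertex 3.5 3.0 5.0
   vertex 4.0 1.0 4.5
   vertex 3.5 3.5 2.0
  endloop
 endfacet
 facet normal 0.530 0.837 0.139
  outer loop
   vertex 3.5 3.0 5.0
   vertex 3.5 3.5 2.0
   vertex 1.0 5.0 2.5
  endloop
 endfacet
 facet normal -0.671 -0.738 0.067
  outer loop
   vertex 3.5 1.5 5.0
   vertex 0.5 4.0 2.5
   vertex 4.0 1.0 4.5
  endloop
 endfacet
 facet normal -0.640 0.000 0.768
  outer loop
   vertex 3.5 1.5 5.0
   vertex 3.5 3.0 5.0
   vertex 0.5 4.0 2.5
  endloop
 endfacet
 facet normal 0.707 0.000 0.707
  outer loop
   vertex 3.5 1.5 5.0
   vertex 4.0 1.0 4.5
   vertex 3.5 3.0 5.0
  endloop
 endfacet
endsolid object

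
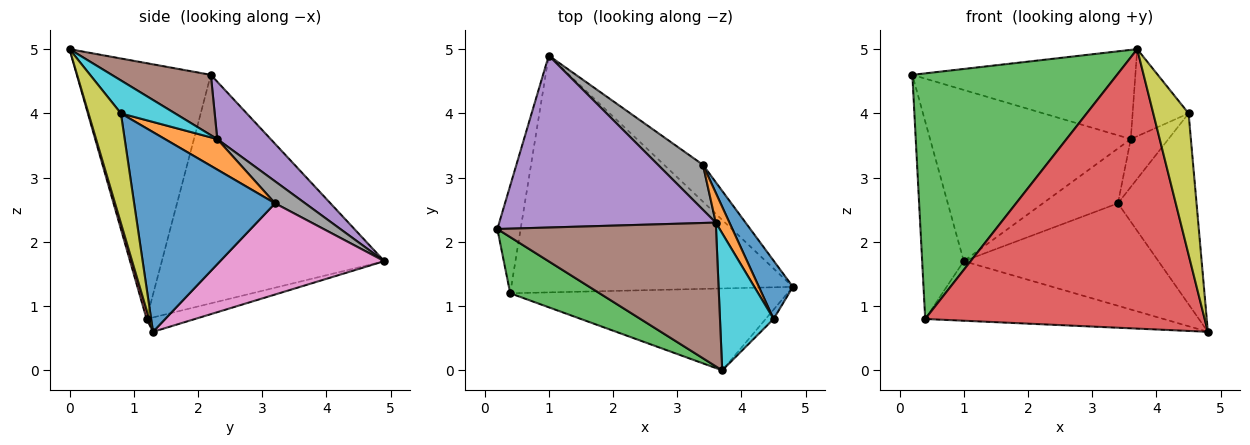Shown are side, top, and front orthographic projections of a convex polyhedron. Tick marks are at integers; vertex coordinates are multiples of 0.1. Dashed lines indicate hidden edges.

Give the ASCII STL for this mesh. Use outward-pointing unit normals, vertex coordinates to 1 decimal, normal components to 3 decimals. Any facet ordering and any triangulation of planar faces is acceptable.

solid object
 facet normal -0.978 0.183 -0.100
  outer loop
   vertex 0.4 1.2 0.8
   vertex 0.2 2.2 4.6
   vertex 1.0 4.9 1.7
  endloop
 endfacet
 facet normal -0.050 0.244 -0.969
  outer loop
   vertex 0.4 1.2 0.8
   vertex 1.0 4.9 1.7
   vertex 4.8 1.3 0.6
  endloop
 endfacet
 facet normal -0.538 -0.822 0.188
  outer loop
   vertex 0.4 1.2 0.8
   vertex 3.7 0.0 5.0
   vertex 0.2 2.2 4.6
  endloop
 endfacet
 facet normal 0.009 -0.960 -0.281
  outer loop
   vertex 0.4 1.2 0.8
   vertex 4.8 1.3 0.6
   vertex 3.7 0.0 5.0
  endloop
 endfacet
 facet normal 0.184 0.693 0.697
  outer loop
   vertex 3.6 2.3 3.6
   vertex 1.0 4.9 1.7
   vertex 0.2 2.2 4.6
  endloop
 endfacet
 facet normal 0.228 0.513 0.827
  outer loop
   vertex 3.6 2.3 3.6
   vertex 0.2 2.2 4.6
   vertex 3.7 0.0 5.0
  endloop
 endfacet
 facet normal 0.622 0.737 -0.265
  outer loop
   vertex 3.4 3.2 2.6
   vertex 4.8 1.3 0.6
   vertex 1.0 4.9 1.7
  endloop
 endfacet
 facet normal 0.296 0.739 0.606
  outer loop
   vertex 3.4 3.2 2.6
   vertex 1.0 4.9 1.7
   vertex 3.6 2.3 3.6
  endloop
 endfacet
 facet normal 0.675 -0.736 -0.049
  outer loop
   vertex 4.5 0.8 4.0
   vertex 3.7 0.0 5.0
   vertex 4.8 1.3 0.6
  endloop
 endfacet
 facet normal 0.460 0.476 0.749
  outer loop
   vertex 4.5 0.8 4.0
   vertex 3.6 2.3 3.6
   vertex 3.7 0.0 5.0
  endloop
 endfacet
 facet normal 0.864 0.482 0.147
  outer loop
   vertex 4.5 0.8 4.0
   vertex 4.8 1.3 0.6
   vertex 3.4 3.2 2.6
  endloop
 endfacet
 facet normal 0.763 0.549 0.341
  outer loop
   vertex 4.5 0.8 4.0
   vertex 3.4 3.2 2.6
   vertex 3.6 2.3 3.6
  endloop
 endfacet
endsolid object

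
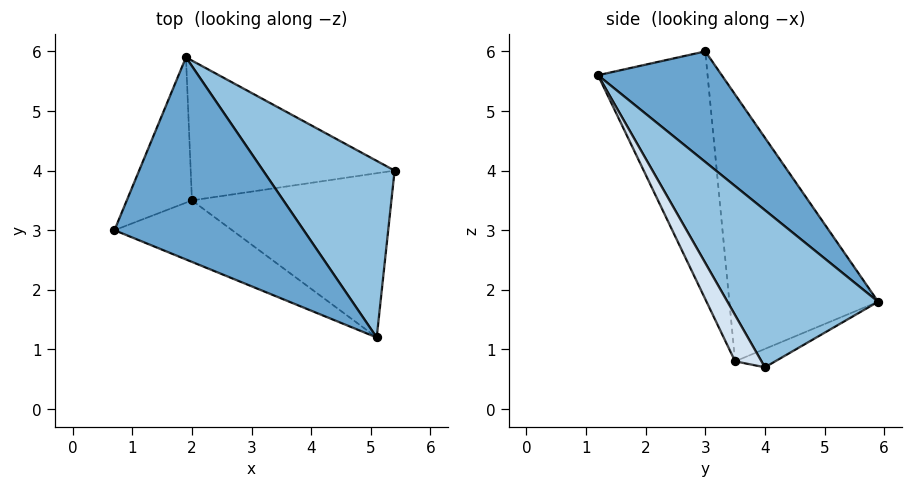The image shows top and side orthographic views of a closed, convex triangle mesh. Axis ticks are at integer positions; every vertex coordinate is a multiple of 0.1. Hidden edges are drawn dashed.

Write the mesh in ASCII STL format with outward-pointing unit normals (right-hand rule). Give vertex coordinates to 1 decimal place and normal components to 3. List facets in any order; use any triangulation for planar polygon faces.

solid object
 facet normal 0.349 0.721 0.598
  outer loop
   vertex 1.9 5.9 1.8
   vertex 0.7 3.0 6.0
   vertex 5.1 1.2 5.6
  endloop
 endfacet
 facet normal 0.531 0.721 0.445
  outer loop
   vertex 1.9 5.9 1.8
   vertex 5.1 1.2 5.6
   vertex 5.4 4.0 0.7
  endloop
 endfacet
 facet normal -0.386 -0.904 -0.184
  outer loop
   vertex 2.0 3.5 0.8
   vertex 5.1 1.2 5.6
   vertex 0.7 3.0 6.0
  endloop
 endfacet
 facet normal 0.113 -0.866 -0.488
  outer loop
   vertex 2.0 3.5 0.8
   vertex 5.4 4.0 0.7
   vertex 5.1 1.2 5.6
  endloop
 endfacet
 facet normal -0.970 0.058 -0.237
  outer loop
   vertex 2.0 3.5 0.8
   vertex 0.7 3.0 6.0
   vertex 1.9 5.9 1.8
  endloop
 endfacet
 facet normal -0.083 0.380 -0.921
  outer loop
   vertex 2.0 3.5 0.8
   vertex 1.9 5.9 1.8
   vertex 5.4 4.0 0.7
  endloop
 endfacet
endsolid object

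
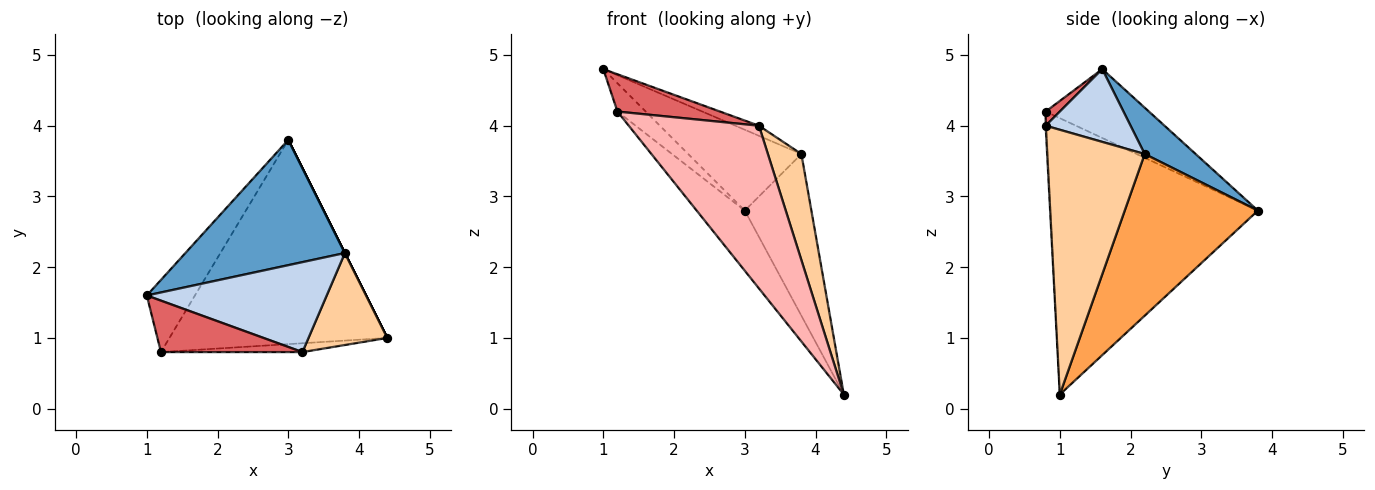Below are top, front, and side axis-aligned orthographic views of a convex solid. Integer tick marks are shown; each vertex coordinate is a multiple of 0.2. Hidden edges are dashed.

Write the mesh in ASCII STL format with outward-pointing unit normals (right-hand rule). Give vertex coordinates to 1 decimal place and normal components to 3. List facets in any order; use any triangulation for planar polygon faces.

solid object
 facet normal 0.237 0.527 0.816
  outer loop
   vertex 3.8 2.2 3.6
   vertex 3.0 3.8 2.8
   vertex 1.0 1.6 4.8
  endloop
 endfacet
 facet normal 0.373 0.104 0.922
  outer loop
   vertex 3.8 2.2 3.6
   vertex 1.0 1.6 4.8
   vertex 3.2 0.8 4.0
  endloop
 endfacet
 facet normal 0.894 0.447 0.000
  outer loop
   vertex 3.8 2.2 3.6
   vertex 4.4 1.0 0.2
   vertex 3.0 3.8 2.8
  endloop
 endfacet
 facet normal 0.910 -0.313 0.271
  outer loop
   vertex 3.8 2.2 3.6
   vertex 3.2 0.8 4.0
   vertex 4.4 1.0 0.2
  endloop
 endfacet
 facet normal -0.800 0.219 -0.559
  outer loop
   vertex 1.2 0.8 4.2
   vertex 1.0 1.6 4.8
   vertex 3.0 3.8 2.8
  endloop
 endfacet
 facet normal -0.773 0.179 -0.609
  outer loop
   vertex 1.2 0.8 4.2
   vertex 3.0 3.8 2.8
   vertex 4.4 1.0 0.2
  endloop
 endfacet
 facet normal 0.081 -0.585 0.807
  outer loop
   vertex 1.2 0.8 4.2
   vertex 3.2 0.8 4.0
   vertex 1.0 1.6 4.8
  endloop
 endfacet
 facet normal -0.005 -0.999 -0.054
  outer loop
   vertex 1.2 0.8 4.2
   vertex 4.4 1.0 0.2
   vertex 3.2 0.8 4.0
  endloop
 endfacet
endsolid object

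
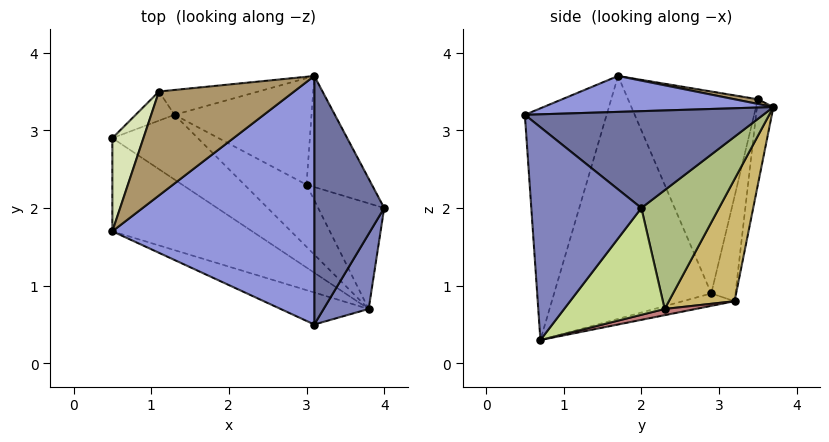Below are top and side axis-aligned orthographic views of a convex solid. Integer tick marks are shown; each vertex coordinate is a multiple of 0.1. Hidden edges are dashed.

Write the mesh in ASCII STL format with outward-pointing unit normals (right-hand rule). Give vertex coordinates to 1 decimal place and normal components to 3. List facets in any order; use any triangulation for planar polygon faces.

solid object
 facet normal 0.811 -0.018 0.585
  outer loop
   vertex 3.1 3.7 3.3
   vertex 3.1 0.5 3.2
   vertex 4.0 2.0 2.0
  endloop
 endfacet
 facet normal 0.902 -0.388 0.191
  outer loop
   vertex 3.8 0.7 0.3
   vertex 4.0 2.0 2.0
   vertex 3.1 0.5 3.2
  endloop
 endfacet
 facet normal 0.175 -0.031 0.984
  outer loop
   vertex 0.5 1.7 3.7
   vertex 3.1 0.5 3.2
   vertex 3.1 3.7 3.3
  endloop
 endfacet
 facet normal -0.565 -0.759 -0.325
  outer loop
   vertex 0.5 1.7 3.7
   vertex 0.5 2.9 0.9
   vertex 3.8 0.7 0.3
  endloop
 endfacet
 facet normal -0.439 -0.883 -0.167
  outer loop
   vertex 0.5 1.7 3.7
   vertex 3.8 0.7 0.3
   vertex 3.1 0.5 3.2
  endloop
 endfacet
 facet normal 0.673 0.640 -0.370
  outer loop
   vertex 3.0 2.3 0.7
   vertex 3.1 3.7 3.3
   vertex 4.0 2.0 2.0
  endloop
 endfacet
 facet normal 0.743 0.486 -0.459
  outer loop
   vertex 3.0 2.3 0.7
   vertex 4.0 2.0 2.0
   vertex 3.8 0.7 0.3
  endloop
 endfacet
 facet normal -0.931 0.334 0.143
  outer loop
   vertex 1.1 3.5 3.4
   vertex 0.5 2.9 0.9
   vertex 0.5 1.7 3.7
  endloop
 endfacet
 facet normal 0.034 0.153 0.988
  outer loop
   vertex 1.1 3.5 3.4
   vertex 0.5 1.7 3.7
   vertex 3.1 3.7 3.3
  endloop
 endfacet
 facet normal 0.398 0.801 -0.447
  outer loop
   vertex 1.3 3.2 0.8
   vertex 3.1 3.7 3.3
   vertex 3.0 2.3 0.7
  endloop
 endfacet
 facet normal -0.363 0.922 -0.134
  outer loop
   vertex 1.3 3.2 0.8
   vertex 0.5 2.9 0.9
   vertex 1.1 3.5 3.4
  endloop
 endfacet
 facet normal -0.105 0.987 -0.122
  outer loop
   vertex 1.3 3.2 0.8
   vertex 1.1 3.5 3.4
   vertex 3.1 3.7 3.3
  endloop
 endfacet
 facet normal -0.144 0.054 -0.988
  outer loop
   vertex 1.3 3.2 0.8
   vertex 3.8 0.7 0.3
   vertex 0.5 2.9 0.9
  endloop
 endfacet
 facet normal 0.095 0.286 -0.953
  outer loop
   vertex 1.3 3.2 0.8
   vertex 3.0 2.3 0.7
   vertex 3.8 0.7 0.3
  endloop
 endfacet
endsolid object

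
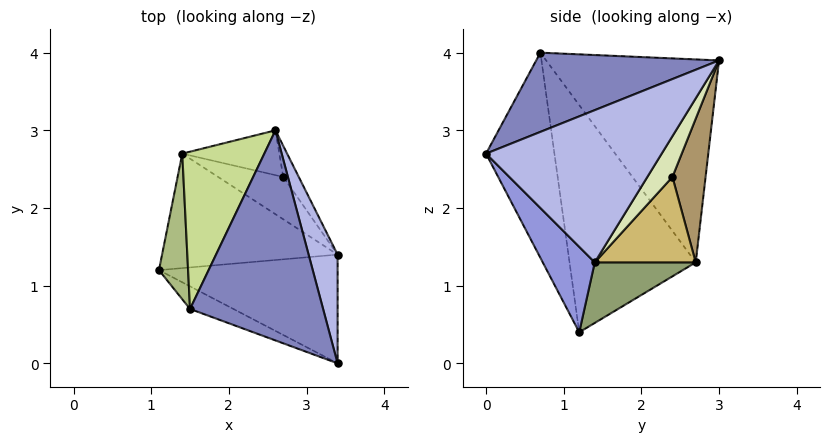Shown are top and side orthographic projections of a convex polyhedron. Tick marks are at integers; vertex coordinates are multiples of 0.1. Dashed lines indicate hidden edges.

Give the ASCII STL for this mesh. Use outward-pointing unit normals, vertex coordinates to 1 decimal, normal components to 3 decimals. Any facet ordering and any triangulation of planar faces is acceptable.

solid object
 facet normal -0.394 -0.915 -0.083
  outer loop
   vertex 1.5 0.7 4.0
   vertex 1.1 1.2 0.4
   vertex 3.4 0.0 2.7
  endloop
 endfacet
 facet normal 0.501 -0.203 0.841
  outer loop
   vertex 1.5 0.7 4.0
   vertex 3.4 0.0 2.7
   vertex 2.6 3.0 3.9
  endloop
 endfacet
 facet normal 0.320 -0.670 -0.670
  outer loop
   vertex 3.4 1.4 1.3
   vertex 3.4 0.0 2.7
   vertex 1.1 1.2 0.4
  endloop
 endfacet
 facet normal 0.966 0.184 0.184
  outer loop
   vertex 3.4 1.4 1.3
   vertex 2.6 3.0 3.9
   vertex 3.4 0.0 2.7
  endloop
 endfacet
 facet normal 0.292 0.449 -0.845
  outer loop
   vertex 1.4 2.7 1.3
   vertex 3.4 1.4 1.3
   vertex 1.1 1.2 0.4
  endloop
 endfacet
 facet normal -0.985 0.121 0.126
  outer loop
   vertex 1.4 2.7 1.3
   vertex 1.1 1.2 0.4
   vertex 1.5 0.7 4.0
  endloop
 endfacet
 facet normal -0.842 0.418 0.341
  outer loop
   vertex 1.4 2.7 1.3
   vertex 1.5 0.7 4.0
   vertex 2.6 3.0 3.9
  endloop
 endfacet
 facet normal 0.646 0.723 -0.246
  outer loop
   vertex 2.7 2.4 2.4
   vertex 2.6 3.0 3.9
   vertex 3.4 1.4 1.3
  endloop
 endfacet
 facet normal 0.452 0.838 -0.305
  outer loop
   vertex 2.7 2.4 2.4
   vertex 1.4 2.7 1.3
   vertex 2.6 3.0 3.9
  endloop
 endfacet
 facet normal 0.503 0.774 -0.384
  outer loop
   vertex 2.7 2.4 2.4
   vertex 3.4 1.4 1.3
   vertex 1.4 2.7 1.3
  endloop
 endfacet
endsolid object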